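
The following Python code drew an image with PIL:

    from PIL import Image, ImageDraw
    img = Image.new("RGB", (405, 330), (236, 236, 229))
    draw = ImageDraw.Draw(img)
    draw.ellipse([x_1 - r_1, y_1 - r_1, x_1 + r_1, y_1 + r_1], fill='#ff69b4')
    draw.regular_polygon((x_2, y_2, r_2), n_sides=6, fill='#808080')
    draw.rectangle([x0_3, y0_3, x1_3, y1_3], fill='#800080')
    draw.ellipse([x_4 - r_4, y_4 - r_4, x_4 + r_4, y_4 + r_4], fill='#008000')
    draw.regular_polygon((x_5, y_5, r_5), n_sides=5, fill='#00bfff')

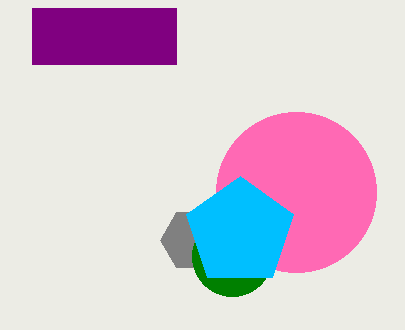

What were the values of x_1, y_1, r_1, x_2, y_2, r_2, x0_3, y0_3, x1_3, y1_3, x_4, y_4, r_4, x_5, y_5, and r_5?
x_1 = 296, y_1 = 192, r_1 = 80, x_2 = 192, y_2 = 240, r_2 = 32, x0_3 = 32, y0_3 = 8, x1_3 = 176, y1_3 = 64, x_4 = 232, y_4 = 256, r_4 = 40, x_5 = 240, y_5 = 232, r_5 = 56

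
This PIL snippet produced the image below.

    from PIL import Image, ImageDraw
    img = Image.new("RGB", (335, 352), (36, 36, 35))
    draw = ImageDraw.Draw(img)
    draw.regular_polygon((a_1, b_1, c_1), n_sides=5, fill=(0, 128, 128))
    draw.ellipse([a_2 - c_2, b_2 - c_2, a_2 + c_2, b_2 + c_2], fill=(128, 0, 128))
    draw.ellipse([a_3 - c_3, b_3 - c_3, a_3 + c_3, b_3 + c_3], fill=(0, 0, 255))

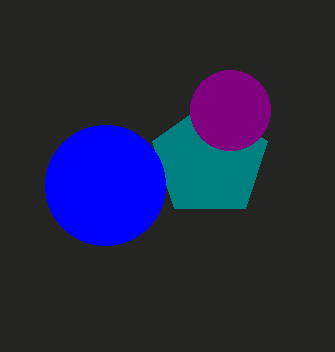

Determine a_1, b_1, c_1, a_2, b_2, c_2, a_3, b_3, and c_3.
a_1 = 210
b_1 = 160
c_1 = 60
a_2 = 230
b_2 = 110
c_2 = 40
a_3 = 105
b_3 = 185
c_3 = 60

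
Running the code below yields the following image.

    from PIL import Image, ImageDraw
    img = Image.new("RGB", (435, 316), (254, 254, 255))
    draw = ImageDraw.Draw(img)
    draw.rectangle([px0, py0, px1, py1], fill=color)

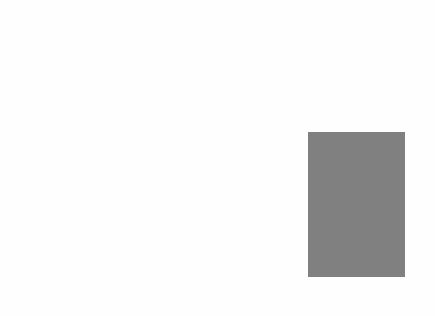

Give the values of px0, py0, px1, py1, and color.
px0 = 308, py0 = 132, px1 = 404, py1 = 276, color = 'gray'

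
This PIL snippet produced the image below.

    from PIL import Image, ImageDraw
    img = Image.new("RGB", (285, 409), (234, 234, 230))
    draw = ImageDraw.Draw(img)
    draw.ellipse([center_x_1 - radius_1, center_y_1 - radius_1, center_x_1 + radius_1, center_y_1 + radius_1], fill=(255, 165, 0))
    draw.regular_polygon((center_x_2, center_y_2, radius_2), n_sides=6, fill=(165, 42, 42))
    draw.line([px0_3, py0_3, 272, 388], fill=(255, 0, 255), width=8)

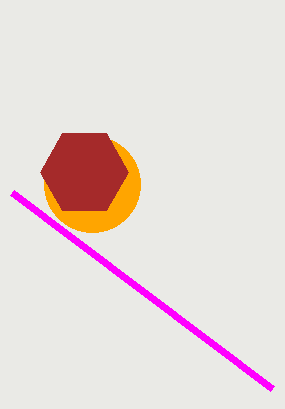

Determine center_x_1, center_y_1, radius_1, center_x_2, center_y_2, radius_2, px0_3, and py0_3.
center_x_1 = 92; center_y_1 = 184; radius_1 = 48; center_x_2 = 84; center_y_2 = 172; radius_2 = 44; px0_3 = 12; py0_3 = 192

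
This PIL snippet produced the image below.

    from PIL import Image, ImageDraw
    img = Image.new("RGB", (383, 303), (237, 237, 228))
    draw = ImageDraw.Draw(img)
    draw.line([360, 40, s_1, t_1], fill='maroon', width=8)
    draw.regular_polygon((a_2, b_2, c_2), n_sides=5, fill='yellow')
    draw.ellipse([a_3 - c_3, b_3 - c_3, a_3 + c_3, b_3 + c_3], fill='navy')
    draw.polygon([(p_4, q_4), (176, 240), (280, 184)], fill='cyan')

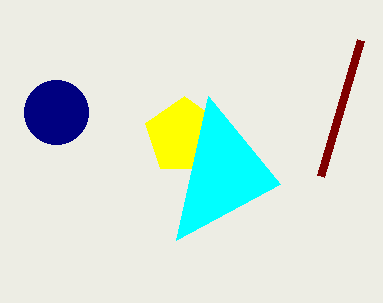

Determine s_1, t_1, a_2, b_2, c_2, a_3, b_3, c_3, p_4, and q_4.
s_1 = 320, t_1 = 176, a_2 = 184, b_2 = 136, c_2 = 40, a_3 = 56, b_3 = 112, c_3 = 32, p_4 = 208, q_4 = 96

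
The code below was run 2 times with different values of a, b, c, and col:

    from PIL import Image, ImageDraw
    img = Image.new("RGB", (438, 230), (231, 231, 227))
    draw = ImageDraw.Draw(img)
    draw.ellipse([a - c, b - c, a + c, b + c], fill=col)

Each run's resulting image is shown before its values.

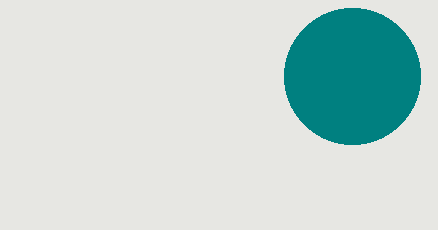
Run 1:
a = 352, b = 76, c = 68, col = 'teal'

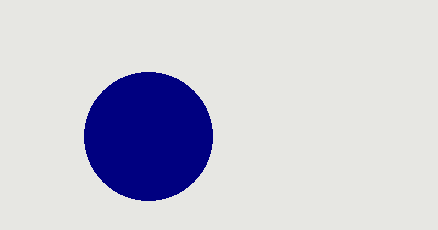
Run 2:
a = 148
b = 136
c = 64
col = 'navy'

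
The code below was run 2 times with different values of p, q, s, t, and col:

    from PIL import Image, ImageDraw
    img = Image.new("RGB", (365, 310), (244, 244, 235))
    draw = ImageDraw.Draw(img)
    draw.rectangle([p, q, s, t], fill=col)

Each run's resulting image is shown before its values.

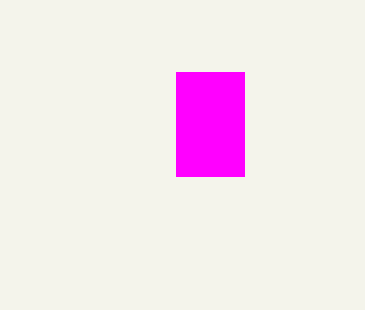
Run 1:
p = 176, q = 72, s = 244, t = 176, col = 'magenta'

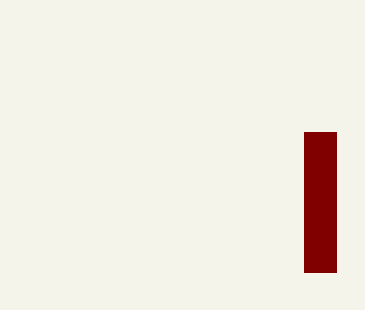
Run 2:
p = 304; q = 132; s = 336; t = 272; col = 'maroon'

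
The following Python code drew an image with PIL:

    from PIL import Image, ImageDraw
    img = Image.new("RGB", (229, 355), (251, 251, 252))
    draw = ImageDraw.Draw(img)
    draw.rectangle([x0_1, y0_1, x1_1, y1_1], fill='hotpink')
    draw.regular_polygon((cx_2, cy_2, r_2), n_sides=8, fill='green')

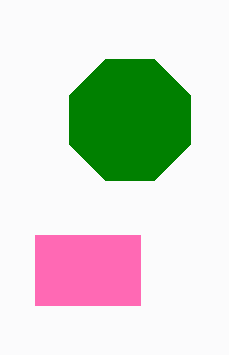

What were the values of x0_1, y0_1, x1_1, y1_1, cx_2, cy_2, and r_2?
x0_1 = 35, y0_1 = 235, x1_1 = 140, y1_1 = 305, cx_2 = 130, cy_2 = 120, r_2 = 65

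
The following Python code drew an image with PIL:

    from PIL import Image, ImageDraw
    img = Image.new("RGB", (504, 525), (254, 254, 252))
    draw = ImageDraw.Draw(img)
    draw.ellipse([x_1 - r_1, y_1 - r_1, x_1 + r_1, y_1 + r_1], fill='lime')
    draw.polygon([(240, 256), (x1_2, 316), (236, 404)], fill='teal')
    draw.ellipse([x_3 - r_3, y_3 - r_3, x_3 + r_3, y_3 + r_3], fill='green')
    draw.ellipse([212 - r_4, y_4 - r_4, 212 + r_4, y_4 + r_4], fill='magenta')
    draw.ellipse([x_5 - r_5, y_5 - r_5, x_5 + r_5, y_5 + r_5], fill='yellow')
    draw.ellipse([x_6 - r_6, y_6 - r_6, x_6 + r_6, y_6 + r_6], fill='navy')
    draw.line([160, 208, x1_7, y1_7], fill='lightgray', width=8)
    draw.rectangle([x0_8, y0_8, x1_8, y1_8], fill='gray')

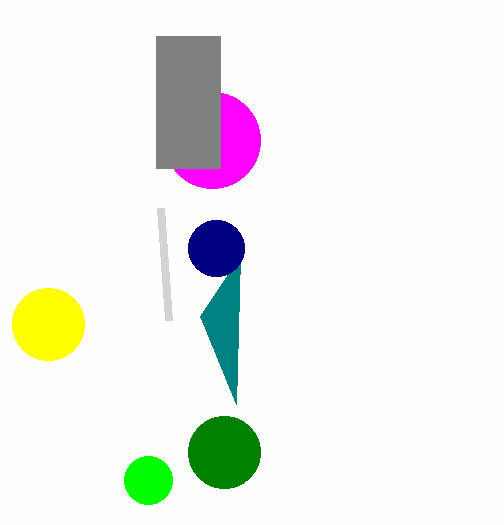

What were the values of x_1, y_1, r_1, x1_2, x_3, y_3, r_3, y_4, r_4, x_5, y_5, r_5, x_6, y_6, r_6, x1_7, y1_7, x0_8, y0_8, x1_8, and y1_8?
x_1 = 148; y_1 = 480; r_1 = 24; x1_2 = 200; x_3 = 224; y_3 = 452; r_3 = 36; y_4 = 140; r_4 = 48; x_5 = 48; y_5 = 324; r_5 = 36; x_6 = 216; y_6 = 248; r_6 = 28; x1_7 = 168; y1_7 = 320; x0_8 = 156; y0_8 = 36; x1_8 = 220; y1_8 = 168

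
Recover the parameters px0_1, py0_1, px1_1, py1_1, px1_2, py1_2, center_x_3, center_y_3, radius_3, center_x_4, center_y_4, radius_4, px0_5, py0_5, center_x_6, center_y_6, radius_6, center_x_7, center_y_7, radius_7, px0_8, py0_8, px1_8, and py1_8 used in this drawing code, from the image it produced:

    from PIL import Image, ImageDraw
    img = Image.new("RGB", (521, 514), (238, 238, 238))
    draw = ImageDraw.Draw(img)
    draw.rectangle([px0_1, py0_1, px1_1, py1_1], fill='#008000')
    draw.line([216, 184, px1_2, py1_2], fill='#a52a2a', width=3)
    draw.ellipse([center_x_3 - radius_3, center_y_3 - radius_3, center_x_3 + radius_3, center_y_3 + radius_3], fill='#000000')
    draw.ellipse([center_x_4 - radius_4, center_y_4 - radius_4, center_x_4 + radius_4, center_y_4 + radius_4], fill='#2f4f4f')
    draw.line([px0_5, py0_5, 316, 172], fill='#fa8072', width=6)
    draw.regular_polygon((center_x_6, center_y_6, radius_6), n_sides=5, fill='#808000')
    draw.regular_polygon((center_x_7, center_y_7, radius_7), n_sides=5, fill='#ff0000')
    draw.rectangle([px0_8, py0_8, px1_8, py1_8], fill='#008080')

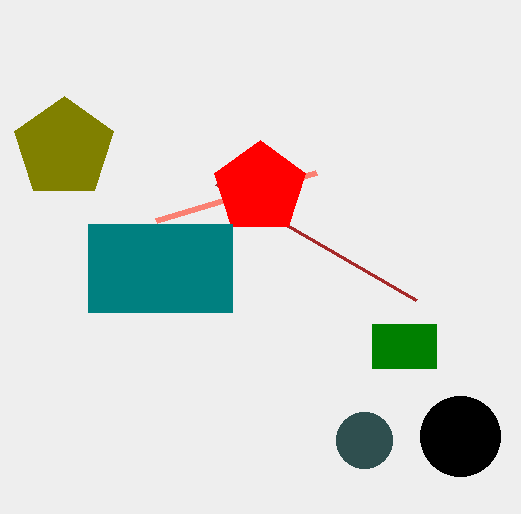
px0_1 = 372, py0_1 = 324, px1_1 = 436, py1_1 = 368, px1_2 = 416, py1_2 = 300, center_x_3 = 460, center_y_3 = 436, radius_3 = 40, center_x_4 = 364, center_y_4 = 440, radius_4 = 28, px0_5 = 156, py0_5 = 220, center_x_6 = 64, center_y_6 = 148, radius_6 = 52, center_x_7 = 260, center_y_7 = 188, radius_7 = 48, px0_8 = 88, py0_8 = 224, px1_8 = 232, py1_8 = 312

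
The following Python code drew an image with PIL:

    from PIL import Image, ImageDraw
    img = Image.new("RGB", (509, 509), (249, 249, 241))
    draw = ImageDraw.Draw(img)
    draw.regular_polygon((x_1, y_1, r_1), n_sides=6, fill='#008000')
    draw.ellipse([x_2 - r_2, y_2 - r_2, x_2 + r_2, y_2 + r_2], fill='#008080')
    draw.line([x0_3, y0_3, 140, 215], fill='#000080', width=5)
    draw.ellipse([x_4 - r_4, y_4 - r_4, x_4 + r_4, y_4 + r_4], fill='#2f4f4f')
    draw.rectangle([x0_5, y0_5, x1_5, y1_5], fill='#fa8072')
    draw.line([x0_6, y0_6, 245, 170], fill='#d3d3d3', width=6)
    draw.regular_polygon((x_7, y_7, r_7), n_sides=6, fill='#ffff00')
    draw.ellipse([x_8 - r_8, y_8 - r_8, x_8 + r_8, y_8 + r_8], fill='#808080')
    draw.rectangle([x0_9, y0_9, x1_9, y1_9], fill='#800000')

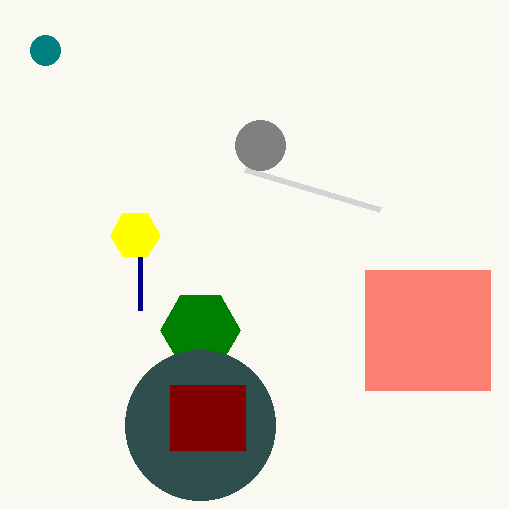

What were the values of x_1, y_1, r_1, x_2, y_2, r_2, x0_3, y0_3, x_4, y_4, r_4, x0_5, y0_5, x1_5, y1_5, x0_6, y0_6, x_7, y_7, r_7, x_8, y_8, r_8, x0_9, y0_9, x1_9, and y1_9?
x_1 = 200, y_1 = 330, r_1 = 40, x_2 = 45, y_2 = 50, r_2 = 15, x0_3 = 140, y0_3 = 310, x_4 = 200, y_4 = 425, r_4 = 75, x0_5 = 365, y0_5 = 270, x1_5 = 490, y1_5 = 390, x0_6 = 380, y0_6 = 210, x_7 = 135, y_7 = 235, r_7 = 25, x_8 = 260, y_8 = 145, r_8 = 25, x0_9 = 170, y0_9 = 385, x1_9 = 245, y1_9 = 450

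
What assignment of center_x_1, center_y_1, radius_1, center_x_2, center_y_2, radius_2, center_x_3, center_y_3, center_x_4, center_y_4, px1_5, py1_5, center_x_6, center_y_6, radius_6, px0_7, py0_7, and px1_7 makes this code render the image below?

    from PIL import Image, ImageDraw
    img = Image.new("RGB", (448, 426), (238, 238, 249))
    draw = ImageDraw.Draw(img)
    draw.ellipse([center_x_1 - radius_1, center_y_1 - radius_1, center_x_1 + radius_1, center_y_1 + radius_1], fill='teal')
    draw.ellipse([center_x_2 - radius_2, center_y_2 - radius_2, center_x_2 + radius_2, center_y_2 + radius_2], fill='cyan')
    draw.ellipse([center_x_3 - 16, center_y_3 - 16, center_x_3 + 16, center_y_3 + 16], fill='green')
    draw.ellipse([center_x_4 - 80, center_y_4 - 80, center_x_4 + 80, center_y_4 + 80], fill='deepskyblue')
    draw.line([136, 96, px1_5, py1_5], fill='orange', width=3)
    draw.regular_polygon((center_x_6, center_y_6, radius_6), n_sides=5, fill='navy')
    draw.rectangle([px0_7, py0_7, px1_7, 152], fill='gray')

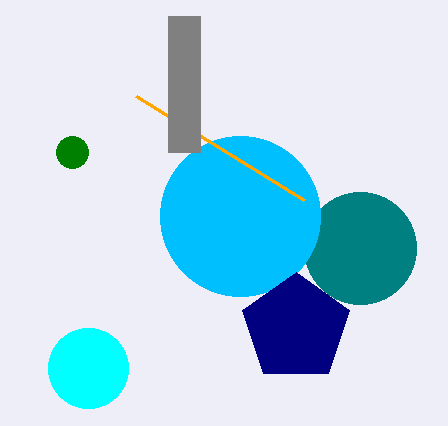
center_x_1 = 360; center_y_1 = 248; radius_1 = 56; center_x_2 = 88; center_y_2 = 368; radius_2 = 40; center_x_3 = 72; center_y_3 = 152; center_x_4 = 240; center_y_4 = 216; px1_5 = 304; py1_5 = 200; center_x_6 = 296; center_y_6 = 328; radius_6 = 56; px0_7 = 168; py0_7 = 16; px1_7 = 200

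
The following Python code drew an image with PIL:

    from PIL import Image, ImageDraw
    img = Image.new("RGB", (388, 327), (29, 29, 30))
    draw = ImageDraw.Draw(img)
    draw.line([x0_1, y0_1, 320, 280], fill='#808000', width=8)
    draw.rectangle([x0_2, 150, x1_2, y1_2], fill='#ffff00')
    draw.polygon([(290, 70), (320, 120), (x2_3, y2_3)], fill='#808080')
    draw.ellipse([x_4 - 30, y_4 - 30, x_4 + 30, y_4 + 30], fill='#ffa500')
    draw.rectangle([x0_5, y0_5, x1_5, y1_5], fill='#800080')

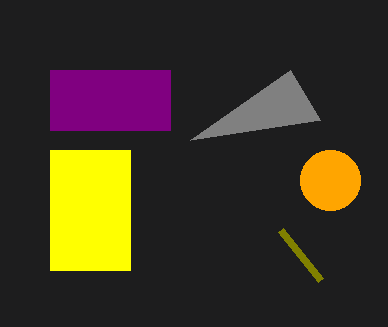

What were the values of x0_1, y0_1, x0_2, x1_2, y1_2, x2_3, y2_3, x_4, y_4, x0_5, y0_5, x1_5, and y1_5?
x0_1 = 280, y0_1 = 230, x0_2 = 50, x1_2 = 130, y1_2 = 270, x2_3 = 190, y2_3 = 140, x_4 = 330, y_4 = 180, x0_5 = 50, y0_5 = 70, x1_5 = 170, y1_5 = 130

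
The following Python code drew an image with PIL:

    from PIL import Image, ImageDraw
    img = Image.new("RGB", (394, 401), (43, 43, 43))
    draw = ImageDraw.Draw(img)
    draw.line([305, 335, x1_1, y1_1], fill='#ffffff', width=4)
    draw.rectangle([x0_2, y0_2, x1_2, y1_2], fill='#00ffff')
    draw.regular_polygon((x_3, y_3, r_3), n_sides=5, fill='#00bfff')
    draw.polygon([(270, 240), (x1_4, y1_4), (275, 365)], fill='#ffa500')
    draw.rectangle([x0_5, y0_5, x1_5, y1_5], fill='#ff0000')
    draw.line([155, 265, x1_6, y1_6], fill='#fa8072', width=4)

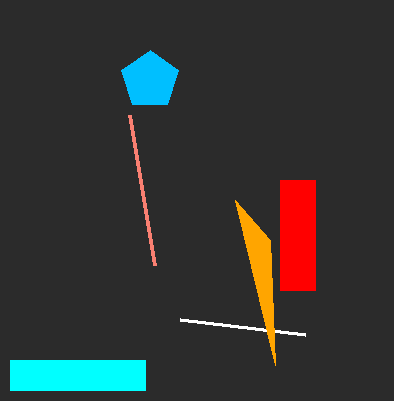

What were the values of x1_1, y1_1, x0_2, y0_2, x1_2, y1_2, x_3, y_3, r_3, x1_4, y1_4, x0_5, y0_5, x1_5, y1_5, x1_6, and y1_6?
x1_1 = 180
y1_1 = 320
x0_2 = 10
y0_2 = 360
x1_2 = 145
y1_2 = 390
x_3 = 150
y_3 = 80
r_3 = 30
x1_4 = 235
y1_4 = 200
x0_5 = 280
y0_5 = 180
x1_5 = 315
y1_5 = 290
x1_6 = 130
y1_6 = 115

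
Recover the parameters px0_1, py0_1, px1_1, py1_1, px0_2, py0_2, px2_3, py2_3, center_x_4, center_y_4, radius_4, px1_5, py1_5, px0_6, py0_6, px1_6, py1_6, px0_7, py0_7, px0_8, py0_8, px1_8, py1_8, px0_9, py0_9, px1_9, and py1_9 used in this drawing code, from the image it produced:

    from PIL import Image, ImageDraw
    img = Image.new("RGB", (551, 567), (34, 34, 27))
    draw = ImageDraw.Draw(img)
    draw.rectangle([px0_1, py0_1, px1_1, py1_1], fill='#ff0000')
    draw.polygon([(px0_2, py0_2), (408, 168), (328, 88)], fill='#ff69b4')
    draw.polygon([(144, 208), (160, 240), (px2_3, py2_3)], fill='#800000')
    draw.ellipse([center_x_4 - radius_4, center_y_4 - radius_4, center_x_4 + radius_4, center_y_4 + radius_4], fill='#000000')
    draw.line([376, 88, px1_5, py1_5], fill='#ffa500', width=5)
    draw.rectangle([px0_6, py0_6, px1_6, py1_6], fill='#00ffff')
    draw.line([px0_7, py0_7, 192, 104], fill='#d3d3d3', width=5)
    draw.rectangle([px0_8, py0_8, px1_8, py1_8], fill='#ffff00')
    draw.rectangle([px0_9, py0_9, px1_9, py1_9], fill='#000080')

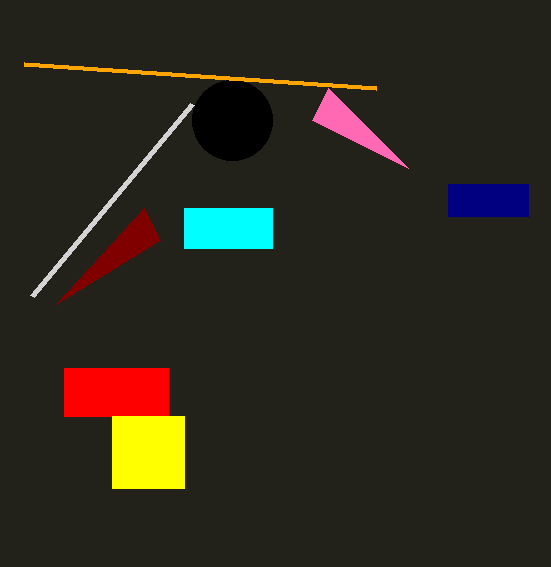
px0_1 = 64
py0_1 = 368
px1_1 = 168
py1_1 = 416
px0_2 = 312
py0_2 = 120
px2_3 = 56
py2_3 = 304
center_x_4 = 232
center_y_4 = 120
radius_4 = 40
px1_5 = 24
py1_5 = 64
px0_6 = 184
py0_6 = 208
px1_6 = 272
py1_6 = 248
px0_7 = 32
py0_7 = 296
px0_8 = 112
py0_8 = 416
px1_8 = 184
py1_8 = 488
px0_9 = 448
py0_9 = 184
px1_9 = 528
py1_9 = 216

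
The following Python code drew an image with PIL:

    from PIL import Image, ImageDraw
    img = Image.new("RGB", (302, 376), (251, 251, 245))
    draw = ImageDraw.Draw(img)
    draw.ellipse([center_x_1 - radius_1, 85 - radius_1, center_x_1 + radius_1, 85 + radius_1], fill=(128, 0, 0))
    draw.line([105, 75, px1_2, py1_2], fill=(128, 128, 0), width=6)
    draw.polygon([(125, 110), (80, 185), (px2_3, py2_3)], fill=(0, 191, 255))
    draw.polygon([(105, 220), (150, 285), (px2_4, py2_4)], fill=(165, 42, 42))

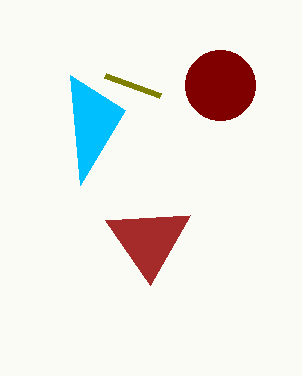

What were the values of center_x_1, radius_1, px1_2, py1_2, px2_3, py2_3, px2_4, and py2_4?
center_x_1 = 220; radius_1 = 35; px1_2 = 160; py1_2 = 95; px2_3 = 70; py2_3 = 75; px2_4 = 190; py2_4 = 215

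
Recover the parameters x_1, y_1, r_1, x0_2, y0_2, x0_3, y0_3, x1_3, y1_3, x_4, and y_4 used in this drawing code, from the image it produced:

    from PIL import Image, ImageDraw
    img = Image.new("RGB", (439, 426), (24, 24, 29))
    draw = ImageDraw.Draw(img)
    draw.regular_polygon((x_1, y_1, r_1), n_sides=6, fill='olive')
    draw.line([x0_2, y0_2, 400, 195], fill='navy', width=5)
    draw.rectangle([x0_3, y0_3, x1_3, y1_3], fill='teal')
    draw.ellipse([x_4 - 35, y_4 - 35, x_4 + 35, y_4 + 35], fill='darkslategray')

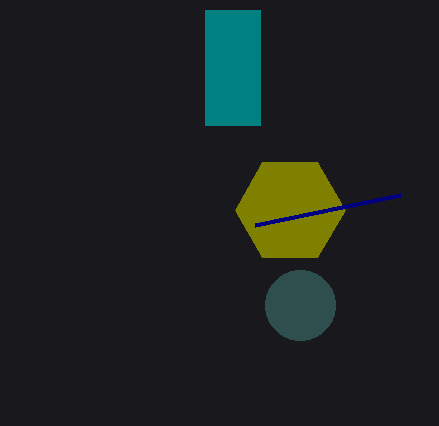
x_1 = 290, y_1 = 210, r_1 = 55, x0_2 = 255, y0_2 = 225, x0_3 = 205, y0_3 = 10, x1_3 = 260, y1_3 = 125, x_4 = 300, y_4 = 305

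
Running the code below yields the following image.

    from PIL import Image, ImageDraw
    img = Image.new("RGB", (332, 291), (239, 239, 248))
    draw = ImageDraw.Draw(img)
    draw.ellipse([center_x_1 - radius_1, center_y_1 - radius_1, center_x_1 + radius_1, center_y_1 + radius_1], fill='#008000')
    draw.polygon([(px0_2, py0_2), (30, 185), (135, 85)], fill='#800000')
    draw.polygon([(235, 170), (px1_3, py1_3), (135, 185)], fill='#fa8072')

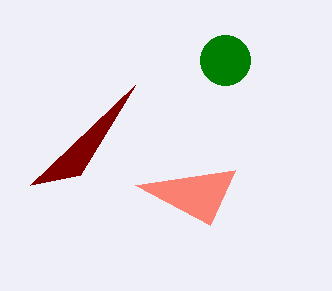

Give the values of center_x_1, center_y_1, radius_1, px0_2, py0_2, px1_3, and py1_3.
center_x_1 = 225
center_y_1 = 60
radius_1 = 25
px0_2 = 80
py0_2 = 175
px1_3 = 210
py1_3 = 225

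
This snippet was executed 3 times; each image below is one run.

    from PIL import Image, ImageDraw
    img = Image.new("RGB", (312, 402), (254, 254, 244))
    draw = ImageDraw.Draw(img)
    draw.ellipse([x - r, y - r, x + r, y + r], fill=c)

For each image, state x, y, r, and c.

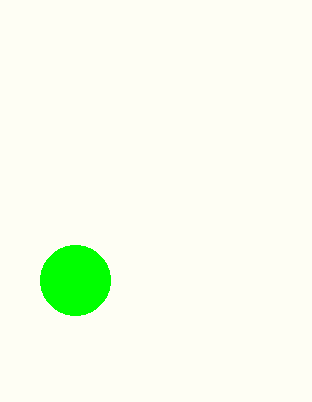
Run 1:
x = 75
y = 280
r = 35
c = 'lime'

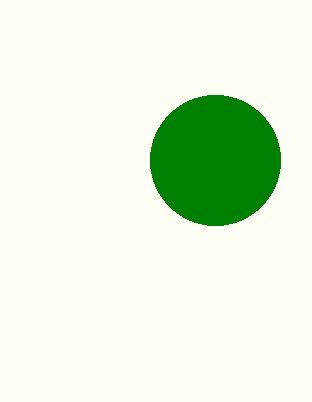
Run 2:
x = 215; y = 160; r = 65; c = 'green'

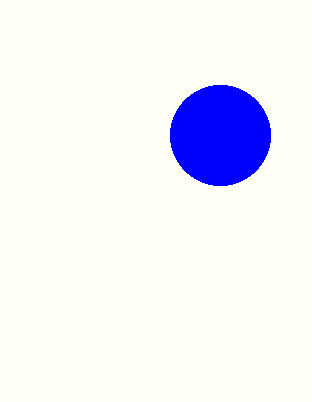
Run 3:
x = 220
y = 135
r = 50
c = 'blue'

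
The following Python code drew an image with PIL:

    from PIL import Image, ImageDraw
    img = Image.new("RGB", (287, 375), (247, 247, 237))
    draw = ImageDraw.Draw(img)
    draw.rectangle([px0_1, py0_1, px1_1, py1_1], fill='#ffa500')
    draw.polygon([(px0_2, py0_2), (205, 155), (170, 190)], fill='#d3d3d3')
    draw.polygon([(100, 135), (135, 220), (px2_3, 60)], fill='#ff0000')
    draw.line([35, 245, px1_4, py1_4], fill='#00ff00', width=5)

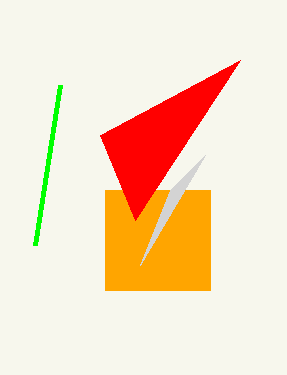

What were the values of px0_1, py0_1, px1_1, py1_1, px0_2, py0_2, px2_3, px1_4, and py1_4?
px0_1 = 105, py0_1 = 190, px1_1 = 210, py1_1 = 290, px0_2 = 140, py0_2 = 265, px2_3 = 240, px1_4 = 60, py1_4 = 85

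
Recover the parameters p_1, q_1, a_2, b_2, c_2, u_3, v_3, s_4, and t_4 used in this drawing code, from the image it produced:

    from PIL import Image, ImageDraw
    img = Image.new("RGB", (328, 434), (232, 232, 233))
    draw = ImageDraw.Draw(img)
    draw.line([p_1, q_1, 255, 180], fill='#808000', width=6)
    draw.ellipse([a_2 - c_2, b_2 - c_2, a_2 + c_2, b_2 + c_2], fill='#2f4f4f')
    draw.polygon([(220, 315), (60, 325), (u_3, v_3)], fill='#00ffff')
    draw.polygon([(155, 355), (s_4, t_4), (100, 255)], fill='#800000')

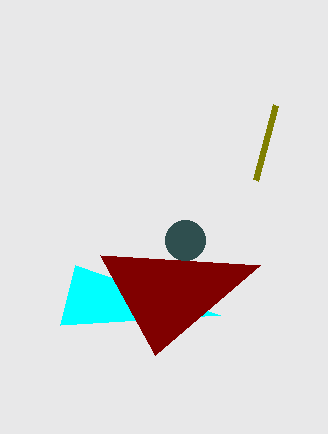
p_1 = 275
q_1 = 105
a_2 = 185
b_2 = 240
c_2 = 20
u_3 = 75
v_3 = 265
s_4 = 260
t_4 = 265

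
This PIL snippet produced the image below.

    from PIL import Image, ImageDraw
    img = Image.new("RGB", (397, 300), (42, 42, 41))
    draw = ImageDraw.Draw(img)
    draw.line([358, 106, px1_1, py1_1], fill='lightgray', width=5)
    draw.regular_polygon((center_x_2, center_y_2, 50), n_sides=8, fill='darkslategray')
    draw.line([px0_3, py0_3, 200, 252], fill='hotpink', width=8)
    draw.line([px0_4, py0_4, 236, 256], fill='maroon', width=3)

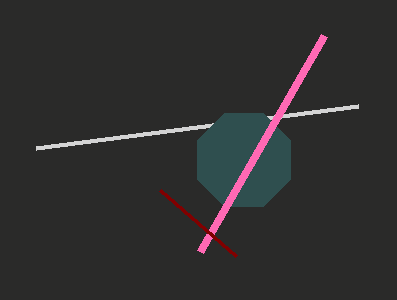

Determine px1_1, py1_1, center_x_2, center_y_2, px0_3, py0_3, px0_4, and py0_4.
px1_1 = 36; py1_1 = 148; center_x_2 = 244; center_y_2 = 160; px0_3 = 324; py0_3 = 36; px0_4 = 160; py0_4 = 190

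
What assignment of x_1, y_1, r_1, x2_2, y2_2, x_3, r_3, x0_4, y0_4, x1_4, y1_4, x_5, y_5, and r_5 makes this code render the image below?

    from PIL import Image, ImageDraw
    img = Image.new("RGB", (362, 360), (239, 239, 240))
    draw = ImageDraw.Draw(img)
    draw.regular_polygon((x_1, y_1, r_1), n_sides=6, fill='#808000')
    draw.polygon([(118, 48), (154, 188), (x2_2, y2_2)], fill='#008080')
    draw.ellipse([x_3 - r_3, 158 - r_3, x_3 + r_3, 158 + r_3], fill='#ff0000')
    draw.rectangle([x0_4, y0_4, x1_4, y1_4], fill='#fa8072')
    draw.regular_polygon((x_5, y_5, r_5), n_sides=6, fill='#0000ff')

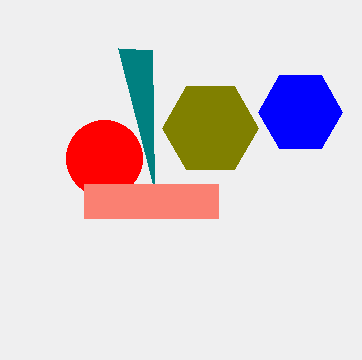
x_1 = 210
y_1 = 128
r_1 = 48
x2_2 = 152
y2_2 = 50
x_3 = 104
r_3 = 38
x0_4 = 84
y0_4 = 184
x1_4 = 218
y1_4 = 218
x_5 = 300
y_5 = 112
r_5 = 42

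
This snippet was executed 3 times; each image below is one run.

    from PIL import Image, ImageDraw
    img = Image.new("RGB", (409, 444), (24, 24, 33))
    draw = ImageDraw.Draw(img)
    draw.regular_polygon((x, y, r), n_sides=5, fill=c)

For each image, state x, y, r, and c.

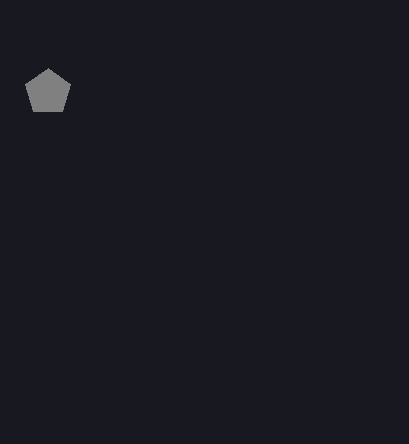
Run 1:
x = 48, y = 92, r = 24, c = 'gray'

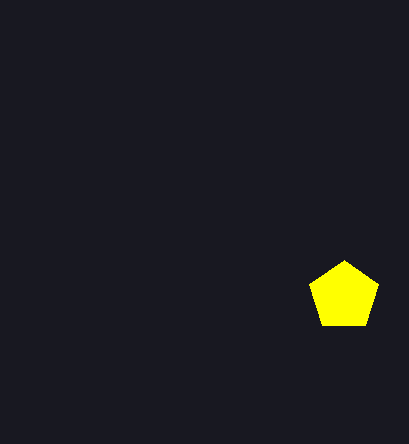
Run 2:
x = 344
y = 296
r = 36
c = 'yellow'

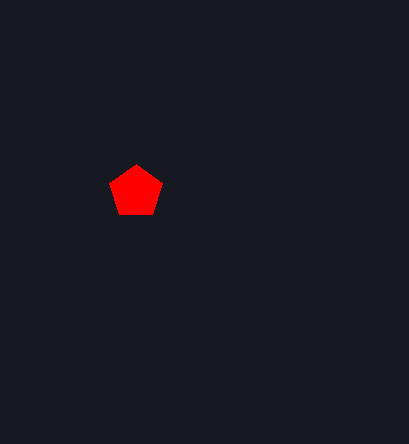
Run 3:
x = 136, y = 192, r = 28, c = 'red'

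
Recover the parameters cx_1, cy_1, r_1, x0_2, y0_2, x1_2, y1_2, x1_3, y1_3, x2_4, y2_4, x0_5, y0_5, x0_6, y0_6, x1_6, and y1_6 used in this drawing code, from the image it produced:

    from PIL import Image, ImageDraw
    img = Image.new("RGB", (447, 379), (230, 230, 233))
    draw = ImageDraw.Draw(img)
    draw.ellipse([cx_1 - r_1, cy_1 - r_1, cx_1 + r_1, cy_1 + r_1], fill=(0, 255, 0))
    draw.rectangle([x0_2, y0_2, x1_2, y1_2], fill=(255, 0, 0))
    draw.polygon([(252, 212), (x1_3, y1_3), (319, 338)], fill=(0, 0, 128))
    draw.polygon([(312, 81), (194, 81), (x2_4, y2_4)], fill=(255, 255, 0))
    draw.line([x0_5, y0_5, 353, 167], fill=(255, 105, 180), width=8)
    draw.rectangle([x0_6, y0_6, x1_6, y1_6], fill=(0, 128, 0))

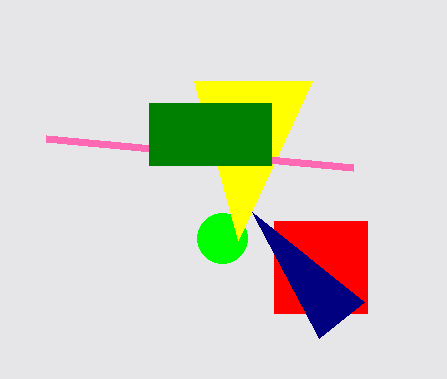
cx_1 = 222
cy_1 = 238
r_1 = 25
x0_2 = 274
y0_2 = 221
x1_2 = 367
y1_2 = 313
x1_3 = 364
y1_3 = 302
x2_4 = 238
y2_4 = 240
x0_5 = 46
y0_5 = 138
x0_6 = 149
y0_6 = 103
x1_6 = 271
y1_6 = 165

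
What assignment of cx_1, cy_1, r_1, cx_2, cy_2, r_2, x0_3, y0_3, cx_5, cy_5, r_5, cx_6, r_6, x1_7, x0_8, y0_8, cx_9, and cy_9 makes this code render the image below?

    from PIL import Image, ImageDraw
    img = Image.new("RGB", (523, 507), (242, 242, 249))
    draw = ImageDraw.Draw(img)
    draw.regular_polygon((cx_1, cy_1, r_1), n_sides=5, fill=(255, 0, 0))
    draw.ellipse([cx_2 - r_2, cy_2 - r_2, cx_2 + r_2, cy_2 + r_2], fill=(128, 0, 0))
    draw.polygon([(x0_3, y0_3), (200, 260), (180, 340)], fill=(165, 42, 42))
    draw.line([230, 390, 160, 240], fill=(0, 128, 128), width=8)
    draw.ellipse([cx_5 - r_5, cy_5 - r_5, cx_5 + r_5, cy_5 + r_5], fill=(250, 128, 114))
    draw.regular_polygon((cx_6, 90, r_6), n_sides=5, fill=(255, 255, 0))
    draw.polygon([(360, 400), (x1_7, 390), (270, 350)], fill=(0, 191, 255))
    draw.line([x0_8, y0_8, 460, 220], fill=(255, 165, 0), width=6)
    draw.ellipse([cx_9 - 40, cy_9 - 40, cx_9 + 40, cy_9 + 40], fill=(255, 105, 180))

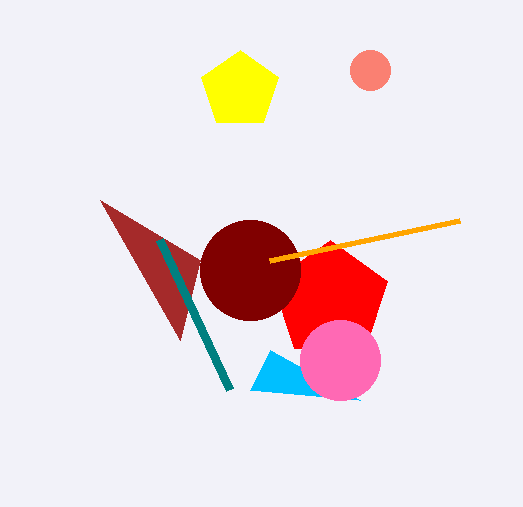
cx_1 = 330
cy_1 = 300
r_1 = 60
cx_2 = 250
cy_2 = 270
r_2 = 50
x0_3 = 100
y0_3 = 200
cx_5 = 370
cy_5 = 70
r_5 = 20
cx_6 = 240
r_6 = 40
x1_7 = 250
x0_8 = 270
y0_8 = 260
cx_9 = 340
cy_9 = 360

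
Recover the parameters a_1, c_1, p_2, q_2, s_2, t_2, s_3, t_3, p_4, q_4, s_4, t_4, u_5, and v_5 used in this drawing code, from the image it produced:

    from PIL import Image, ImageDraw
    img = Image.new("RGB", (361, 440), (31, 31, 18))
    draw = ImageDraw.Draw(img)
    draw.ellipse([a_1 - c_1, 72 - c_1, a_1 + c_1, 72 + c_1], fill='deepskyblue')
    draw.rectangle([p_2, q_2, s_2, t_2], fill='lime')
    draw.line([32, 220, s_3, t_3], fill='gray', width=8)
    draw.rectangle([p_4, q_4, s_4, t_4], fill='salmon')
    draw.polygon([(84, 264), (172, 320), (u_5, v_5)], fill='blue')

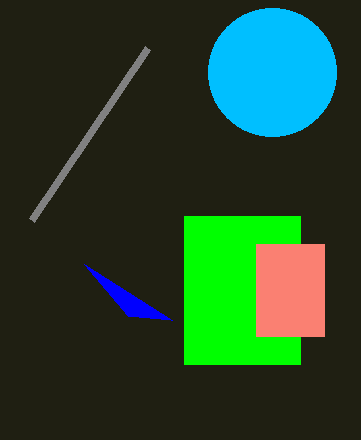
a_1 = 272
c_1 = 64
p_2 = 184
q_2 = 216
s_2 = 300
t_2 = 364
s_3 = 148
t_3 = 48
p_4 = 256
q_4 = 244
s_4 = 324
t_4 = 336
u_5 = 128
v_5 = 316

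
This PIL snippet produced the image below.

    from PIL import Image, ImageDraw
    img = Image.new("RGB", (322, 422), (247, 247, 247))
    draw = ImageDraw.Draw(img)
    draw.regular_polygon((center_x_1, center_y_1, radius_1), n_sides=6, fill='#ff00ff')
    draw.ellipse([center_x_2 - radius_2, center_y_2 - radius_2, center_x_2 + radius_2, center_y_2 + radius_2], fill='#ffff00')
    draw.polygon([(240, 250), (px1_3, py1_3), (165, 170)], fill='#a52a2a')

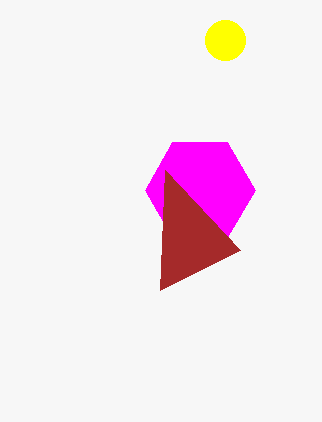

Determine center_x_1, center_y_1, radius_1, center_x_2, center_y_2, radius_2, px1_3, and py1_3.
center_x_1 = 200
center_y_1 = 190
radius_1 = 55
center_x_2 = 225
center_y_2 = 40
radius_2 = 20
px1_3 = 160
py1_3 = 290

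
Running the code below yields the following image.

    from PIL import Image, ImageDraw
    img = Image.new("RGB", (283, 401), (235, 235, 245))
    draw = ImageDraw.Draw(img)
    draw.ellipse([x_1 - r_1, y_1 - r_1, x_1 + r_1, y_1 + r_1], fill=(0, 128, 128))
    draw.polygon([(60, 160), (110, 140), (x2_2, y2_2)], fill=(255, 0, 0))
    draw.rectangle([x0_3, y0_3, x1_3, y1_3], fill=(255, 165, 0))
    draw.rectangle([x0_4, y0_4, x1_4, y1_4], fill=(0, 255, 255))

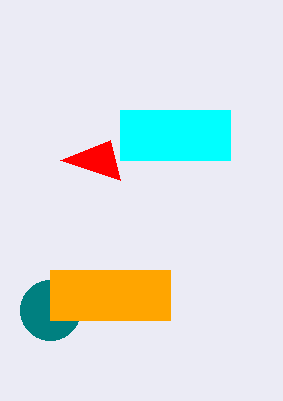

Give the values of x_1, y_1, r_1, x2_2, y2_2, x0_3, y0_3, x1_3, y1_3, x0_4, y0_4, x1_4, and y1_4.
x_1 = 50
y_1 = 310
r_1 = 30
x2_2 = 120
y2_2 = 180
x0_3 = 50
y0_3 = 270
x1_3 = 170
y1_3 = 320
x0_4 = 120
y0_4 = 110
x1_4 = 230
y1_4 = 160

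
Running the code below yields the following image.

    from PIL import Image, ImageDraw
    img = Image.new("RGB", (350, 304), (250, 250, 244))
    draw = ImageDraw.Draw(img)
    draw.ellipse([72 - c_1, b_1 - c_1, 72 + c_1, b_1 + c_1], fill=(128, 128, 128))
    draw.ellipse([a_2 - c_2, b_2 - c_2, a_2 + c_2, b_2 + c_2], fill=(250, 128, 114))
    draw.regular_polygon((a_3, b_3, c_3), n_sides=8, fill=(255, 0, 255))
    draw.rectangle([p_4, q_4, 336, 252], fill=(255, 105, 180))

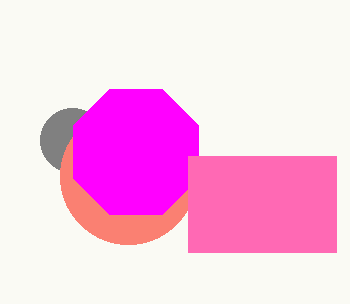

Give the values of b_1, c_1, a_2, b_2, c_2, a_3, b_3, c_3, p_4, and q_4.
b_1 = 140, c_1 = 32, a_2 = 128, b_2 = 176, c_2 = 68, a_3 = 136, b_3 = 152, c_3 = 68, p_4 = 188, q_4 = 156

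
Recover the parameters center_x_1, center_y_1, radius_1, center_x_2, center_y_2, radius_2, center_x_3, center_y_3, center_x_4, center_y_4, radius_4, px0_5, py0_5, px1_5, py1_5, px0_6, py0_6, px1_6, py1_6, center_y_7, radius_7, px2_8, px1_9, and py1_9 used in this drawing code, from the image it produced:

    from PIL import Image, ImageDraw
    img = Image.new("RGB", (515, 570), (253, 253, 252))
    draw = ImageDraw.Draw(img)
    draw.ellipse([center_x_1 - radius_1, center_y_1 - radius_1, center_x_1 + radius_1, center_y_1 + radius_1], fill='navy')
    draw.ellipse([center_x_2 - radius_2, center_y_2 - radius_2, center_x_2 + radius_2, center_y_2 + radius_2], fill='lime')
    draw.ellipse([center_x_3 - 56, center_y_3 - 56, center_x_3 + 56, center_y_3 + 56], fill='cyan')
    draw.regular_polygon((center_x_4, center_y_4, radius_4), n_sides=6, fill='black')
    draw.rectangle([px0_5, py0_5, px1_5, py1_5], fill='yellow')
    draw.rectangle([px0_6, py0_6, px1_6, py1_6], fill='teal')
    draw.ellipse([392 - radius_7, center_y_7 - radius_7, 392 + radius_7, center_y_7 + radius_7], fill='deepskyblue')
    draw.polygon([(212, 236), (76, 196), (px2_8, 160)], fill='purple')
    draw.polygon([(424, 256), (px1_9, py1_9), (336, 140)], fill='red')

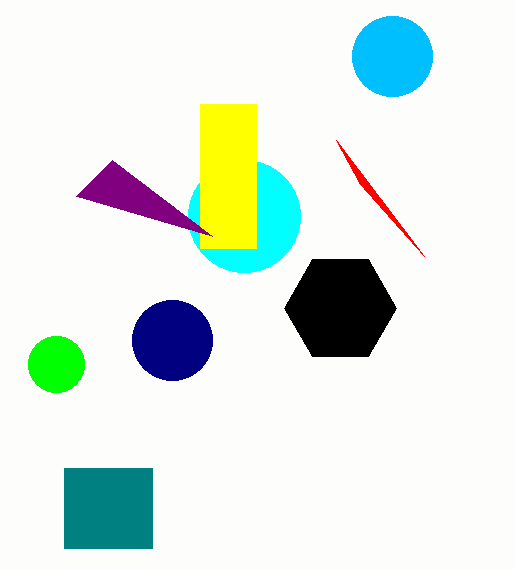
center_x_1 = 172
center_y_1 = 340
radius_1 = 40
center_x_2 = 56
center_y_2 = 364
radius_2 = 28
center_x_3 = 244
center_y_3 = 216
center_x_4 = 340
center_y_4 = 308
radius_4 = 56
px0_5 = 200
py0_5 = 104
px1_5 = 256
py1_5 = 248
px0_6 = 64
py0_6 = 468
px1_6 = 152
py1_6 = 548
center_y_7 = 56
radius_7 = 40
px2_8 = 112
px1_9 = 360
py1_9 = 184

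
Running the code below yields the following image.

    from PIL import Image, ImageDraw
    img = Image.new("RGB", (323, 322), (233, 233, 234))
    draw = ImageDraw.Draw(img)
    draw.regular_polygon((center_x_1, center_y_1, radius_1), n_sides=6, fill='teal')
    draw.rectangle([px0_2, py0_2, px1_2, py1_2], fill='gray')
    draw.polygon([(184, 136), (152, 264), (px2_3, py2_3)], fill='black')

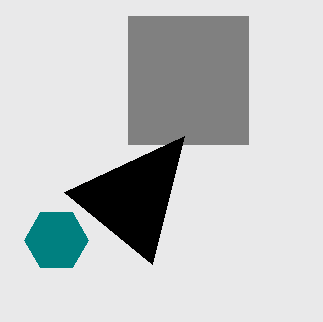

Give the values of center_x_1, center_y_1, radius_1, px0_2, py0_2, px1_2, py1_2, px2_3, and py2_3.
center_x_1 = 56; center_y_1 = 240; radius_1 = 32; px0_2 = 128; py0_2 = 16; px1_2 = 248; py1_2 = 144; px2_3 = 64; py2_3 = 192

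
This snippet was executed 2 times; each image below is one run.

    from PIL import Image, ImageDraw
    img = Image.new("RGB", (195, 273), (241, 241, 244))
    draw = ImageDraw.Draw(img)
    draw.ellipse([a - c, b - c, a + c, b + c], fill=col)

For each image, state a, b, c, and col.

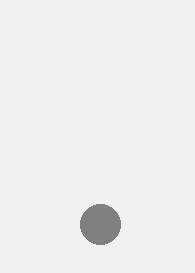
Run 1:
a = 100
b = 224
c = 20
col = 'gray'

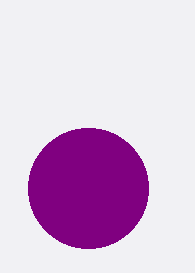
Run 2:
a = 88, b = 188, c = 60, col = 'purple'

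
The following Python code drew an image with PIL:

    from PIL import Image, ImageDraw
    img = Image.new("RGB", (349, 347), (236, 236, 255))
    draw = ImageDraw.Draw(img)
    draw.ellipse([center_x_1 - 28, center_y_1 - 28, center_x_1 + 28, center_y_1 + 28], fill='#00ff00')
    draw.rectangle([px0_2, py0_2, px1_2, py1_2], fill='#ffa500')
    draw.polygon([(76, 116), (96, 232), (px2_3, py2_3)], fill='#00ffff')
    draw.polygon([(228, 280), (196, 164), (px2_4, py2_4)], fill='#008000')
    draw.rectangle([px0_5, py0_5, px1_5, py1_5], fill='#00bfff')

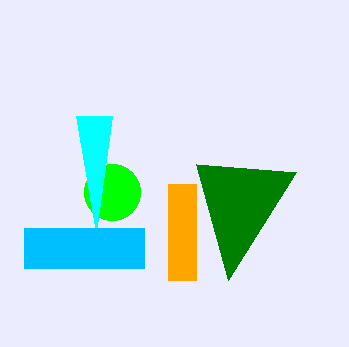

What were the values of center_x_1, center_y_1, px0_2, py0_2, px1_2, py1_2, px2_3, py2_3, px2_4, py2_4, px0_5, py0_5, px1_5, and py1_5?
center_x_1 = 112; center_y_1 = 192; px0_2 = 168; py0_2 = 184; px1_2 = 196; py1_2 = 280; px2_3 = 112; py2_3 = 116; px2_4 = 296; py2_4 = 172; px0_5 = 24; py0_5 = 228; px1_5 = 144; py1_5 = 268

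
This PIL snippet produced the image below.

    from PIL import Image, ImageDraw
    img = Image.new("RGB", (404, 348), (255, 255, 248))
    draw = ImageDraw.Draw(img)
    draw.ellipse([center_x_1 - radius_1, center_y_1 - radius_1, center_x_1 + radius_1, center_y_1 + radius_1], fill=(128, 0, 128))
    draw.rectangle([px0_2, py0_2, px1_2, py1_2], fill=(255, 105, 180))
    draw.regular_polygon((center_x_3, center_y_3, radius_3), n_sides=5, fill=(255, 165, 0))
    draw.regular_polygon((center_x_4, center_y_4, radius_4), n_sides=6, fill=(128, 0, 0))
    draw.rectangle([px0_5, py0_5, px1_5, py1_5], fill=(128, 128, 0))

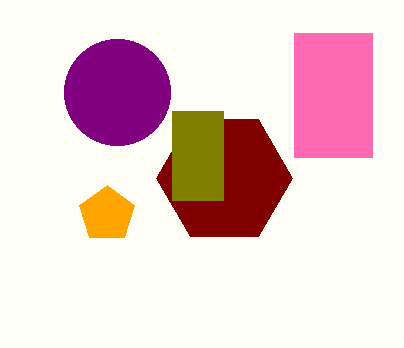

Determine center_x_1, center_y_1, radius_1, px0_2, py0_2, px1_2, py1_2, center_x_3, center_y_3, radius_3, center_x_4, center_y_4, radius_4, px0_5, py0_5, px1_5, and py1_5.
center_x_1 = 117, center_y_1 = 92, radius_1 = 53, px0_2 = 294, py0_2 = 33, px1_2 = 372, py1_2 = 157, center_x_3 = 107, center_y_3 = 214, radius_3 = 29, center_x_4 = 224, center_y_4 = 178, radius_4 = 68, px0_5 = 172, py0_5 = 111, px1_5 = 223, py1_5 = 200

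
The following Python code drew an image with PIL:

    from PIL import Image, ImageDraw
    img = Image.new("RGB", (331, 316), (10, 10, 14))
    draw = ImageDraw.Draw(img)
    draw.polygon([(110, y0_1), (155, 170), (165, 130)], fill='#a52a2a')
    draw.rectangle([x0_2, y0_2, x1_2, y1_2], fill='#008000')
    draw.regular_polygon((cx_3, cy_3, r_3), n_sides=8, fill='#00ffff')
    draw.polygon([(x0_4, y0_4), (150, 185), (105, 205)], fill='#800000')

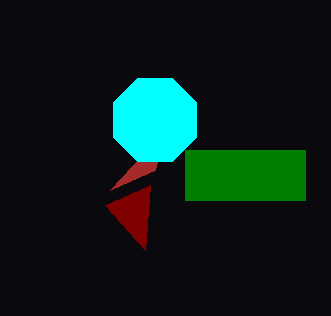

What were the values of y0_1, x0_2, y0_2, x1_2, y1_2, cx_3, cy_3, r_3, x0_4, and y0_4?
y0_1 = 190; x0_2 = 185; y0_2 = 150; x1_2 = 305; y1_2 = 200; cx_3 = 155; cy_3 = 120; r_3 = 45; x0_4 = 145; y0_4 = 250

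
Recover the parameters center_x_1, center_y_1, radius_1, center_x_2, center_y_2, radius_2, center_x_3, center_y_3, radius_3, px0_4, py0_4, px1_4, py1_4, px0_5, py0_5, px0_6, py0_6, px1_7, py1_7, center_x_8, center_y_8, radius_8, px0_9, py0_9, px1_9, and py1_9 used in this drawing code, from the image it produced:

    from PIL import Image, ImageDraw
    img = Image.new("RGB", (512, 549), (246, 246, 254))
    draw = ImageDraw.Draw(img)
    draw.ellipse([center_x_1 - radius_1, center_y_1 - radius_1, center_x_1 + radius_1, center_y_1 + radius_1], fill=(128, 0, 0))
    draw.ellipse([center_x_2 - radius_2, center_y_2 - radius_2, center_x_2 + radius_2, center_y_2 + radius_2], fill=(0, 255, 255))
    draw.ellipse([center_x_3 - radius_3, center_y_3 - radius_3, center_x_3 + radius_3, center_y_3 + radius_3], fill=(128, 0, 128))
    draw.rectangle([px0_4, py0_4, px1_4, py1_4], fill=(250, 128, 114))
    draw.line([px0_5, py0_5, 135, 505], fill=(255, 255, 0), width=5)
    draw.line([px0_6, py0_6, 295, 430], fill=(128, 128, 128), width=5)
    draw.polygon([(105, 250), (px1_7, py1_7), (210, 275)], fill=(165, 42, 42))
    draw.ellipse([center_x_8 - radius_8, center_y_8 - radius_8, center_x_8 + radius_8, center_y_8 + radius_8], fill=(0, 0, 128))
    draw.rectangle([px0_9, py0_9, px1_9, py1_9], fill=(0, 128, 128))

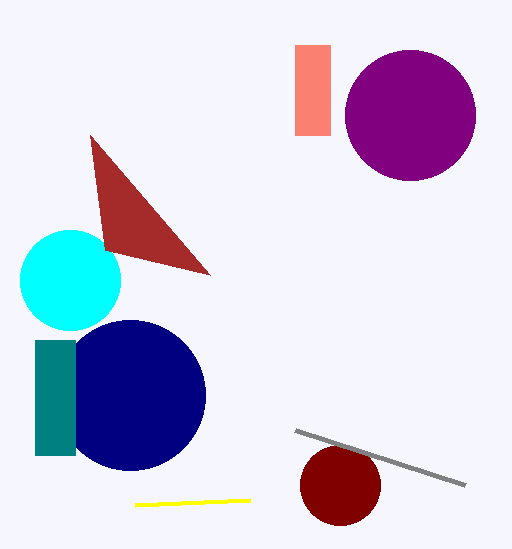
center_x_1 = 340
center_y_1 = 485
radius_1 = 40
center_x_2 = 70
center_y_2 = 280
radius_2 = 50
center_x_3 = 410
center_y_3 = 115
radius_3 = 65
px0_4 = 295
py0_4 = 45
px1_4 = 330
py1_4 = 135
px0_5 = 250
py0_5 = 500
px0_6 = 465
py0_6 = 485
px1_7 = 90
py1_7 = 135
center_x_8 = 130
center_y_8 = 395
radius_8 = 75
px0_9 = 35
py0_9 = 340
px1_9 = 75
py1_9 = 455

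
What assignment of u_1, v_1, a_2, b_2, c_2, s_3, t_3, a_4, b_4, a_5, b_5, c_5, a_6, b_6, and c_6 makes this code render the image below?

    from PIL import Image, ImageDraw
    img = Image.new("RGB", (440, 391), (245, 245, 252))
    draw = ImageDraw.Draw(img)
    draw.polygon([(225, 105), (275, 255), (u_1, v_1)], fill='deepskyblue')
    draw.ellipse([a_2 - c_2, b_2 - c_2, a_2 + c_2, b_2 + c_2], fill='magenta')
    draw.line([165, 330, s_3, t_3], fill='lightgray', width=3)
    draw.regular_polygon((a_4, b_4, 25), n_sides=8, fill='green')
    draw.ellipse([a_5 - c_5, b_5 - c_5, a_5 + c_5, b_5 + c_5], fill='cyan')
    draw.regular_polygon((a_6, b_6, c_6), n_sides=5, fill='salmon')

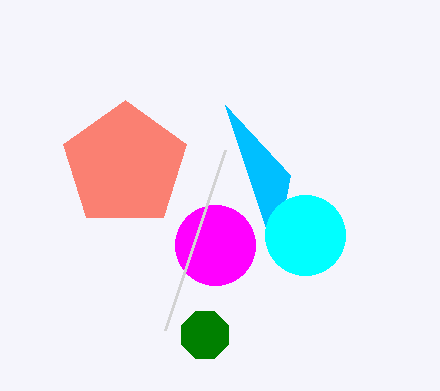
u_1 = 290
v_1 = 175
a_2 = 215
b_2 = 245
c_2 = 40
s_3 = 225
t_3 = 150
a_4 = 205
b_4 = 335
a_5 = 305
b_5 = 235
c_5 = 40
a_6 = 125
b_6 = 165
c_6 = 65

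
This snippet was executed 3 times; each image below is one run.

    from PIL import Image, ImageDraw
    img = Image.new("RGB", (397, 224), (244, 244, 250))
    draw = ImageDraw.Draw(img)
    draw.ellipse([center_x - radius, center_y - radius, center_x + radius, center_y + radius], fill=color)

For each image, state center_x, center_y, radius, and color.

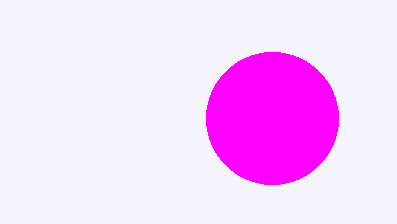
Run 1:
center_x = 272; center_y = 118; radius = 66; color = 'magenta'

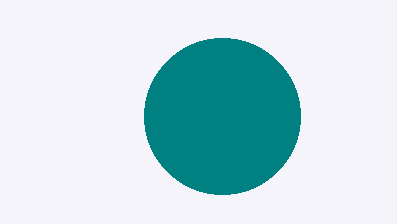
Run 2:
center_x = 222
center_y = 116
radius = 78
color = 'teal'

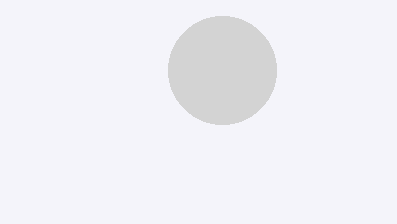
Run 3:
center_x = 222; center_y = 70; radius = 54; color = 'lightgray'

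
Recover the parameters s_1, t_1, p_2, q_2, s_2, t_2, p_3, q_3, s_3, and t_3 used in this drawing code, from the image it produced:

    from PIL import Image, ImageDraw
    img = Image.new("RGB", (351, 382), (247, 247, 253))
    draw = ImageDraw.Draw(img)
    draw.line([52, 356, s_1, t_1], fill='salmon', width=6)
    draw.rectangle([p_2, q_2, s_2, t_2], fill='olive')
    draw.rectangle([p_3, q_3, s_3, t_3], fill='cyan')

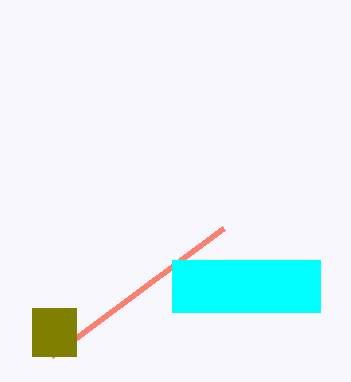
s_1 = 224
t_1 = 228
p_2 = 32
q_2 = 308
s_2 = 76
t_2 = 356
p_3 = 172
q_3 = 260
s_3 = 320
t_3 = 312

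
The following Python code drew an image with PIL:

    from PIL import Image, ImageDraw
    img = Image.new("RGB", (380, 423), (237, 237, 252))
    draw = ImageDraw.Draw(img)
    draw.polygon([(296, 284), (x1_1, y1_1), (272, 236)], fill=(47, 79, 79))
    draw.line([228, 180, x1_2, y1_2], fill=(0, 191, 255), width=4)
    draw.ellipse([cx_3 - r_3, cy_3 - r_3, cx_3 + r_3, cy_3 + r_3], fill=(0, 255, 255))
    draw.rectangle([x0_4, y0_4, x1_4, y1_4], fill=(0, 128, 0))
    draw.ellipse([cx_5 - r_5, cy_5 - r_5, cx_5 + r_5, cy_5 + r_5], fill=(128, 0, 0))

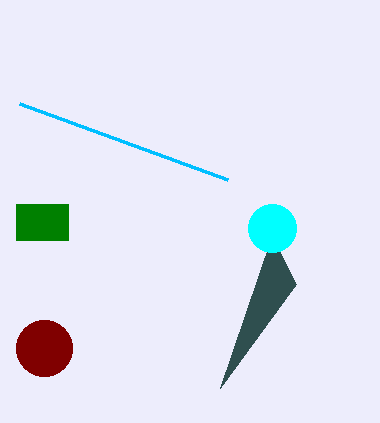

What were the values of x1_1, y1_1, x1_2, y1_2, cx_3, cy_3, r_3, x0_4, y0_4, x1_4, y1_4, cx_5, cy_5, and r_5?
x1_1 = 220; y1_1 = 388; x1_2 = 20; y1_2 = 104; cx_3 = 272; cy_3 = 228; r_3 = 24; x0_4 = 16; y0_4 = 204; x1_4 = 68; y1_4 = 240; cx_5 = 44; cy_5 = 348; r_5 = 28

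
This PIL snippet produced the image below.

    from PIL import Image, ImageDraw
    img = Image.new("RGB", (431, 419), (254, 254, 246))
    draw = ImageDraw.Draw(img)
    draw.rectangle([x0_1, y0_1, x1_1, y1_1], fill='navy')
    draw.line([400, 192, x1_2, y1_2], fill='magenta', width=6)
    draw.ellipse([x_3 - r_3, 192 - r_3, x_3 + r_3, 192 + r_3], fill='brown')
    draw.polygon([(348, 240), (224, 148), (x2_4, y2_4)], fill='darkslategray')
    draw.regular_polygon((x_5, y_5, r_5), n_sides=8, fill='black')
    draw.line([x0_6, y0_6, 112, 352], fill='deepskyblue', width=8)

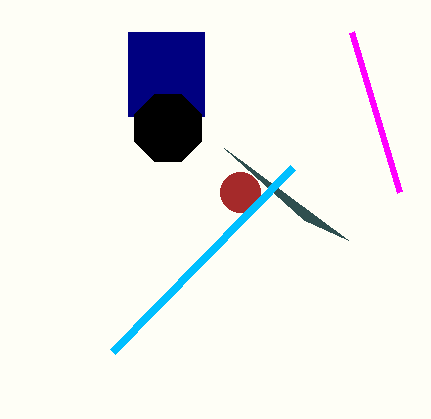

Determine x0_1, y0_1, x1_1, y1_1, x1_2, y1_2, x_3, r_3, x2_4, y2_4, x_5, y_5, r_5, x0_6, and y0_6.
x0_1 = 128; y0_1 = 32; x1_1 = 204; y1_1 = 116; x1_2 = 352; y1_2 = 32; x_3 = 240; r_3 = 20; x2_4 = 304; y2_4 = 220; x_5 = 168; y_5 = 128; r_5 = 36; x0_6 = 292; y0_6 = 168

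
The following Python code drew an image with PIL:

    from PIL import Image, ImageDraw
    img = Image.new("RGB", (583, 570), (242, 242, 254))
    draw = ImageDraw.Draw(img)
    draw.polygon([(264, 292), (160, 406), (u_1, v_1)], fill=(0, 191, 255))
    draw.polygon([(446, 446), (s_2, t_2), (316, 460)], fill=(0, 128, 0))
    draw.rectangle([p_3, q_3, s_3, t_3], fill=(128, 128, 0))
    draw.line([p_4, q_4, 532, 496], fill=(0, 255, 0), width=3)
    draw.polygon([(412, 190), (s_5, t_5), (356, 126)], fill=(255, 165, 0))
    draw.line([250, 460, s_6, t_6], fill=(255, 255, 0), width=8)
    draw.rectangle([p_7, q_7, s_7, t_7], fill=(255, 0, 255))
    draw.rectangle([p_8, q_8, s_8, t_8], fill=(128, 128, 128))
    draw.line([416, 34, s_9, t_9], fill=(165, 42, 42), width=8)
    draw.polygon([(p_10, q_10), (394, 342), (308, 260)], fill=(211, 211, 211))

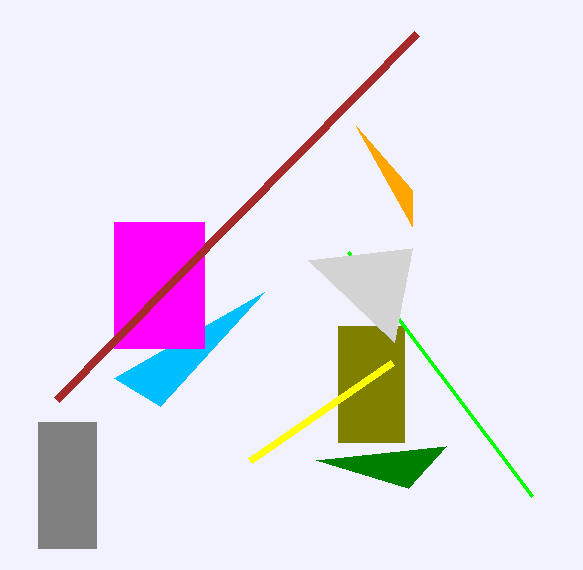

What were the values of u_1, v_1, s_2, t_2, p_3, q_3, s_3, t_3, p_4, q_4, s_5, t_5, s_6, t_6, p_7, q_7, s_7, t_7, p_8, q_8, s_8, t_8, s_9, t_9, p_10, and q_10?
u_1 = 114
v_1 = 378
s_2 = 408
t_2 = 488
p_3 = 338
q_3 = 326
s_3 = 404
t_3 = 442
p_4 = 348
q_4 = 252
s_5 = 412
t_5 = 226
s_6 = 392
t_6 = 362
p_7 = 114
q_7 = 222
s_7 = 204
t_7 = 348
p_8 = 38
q_8 = 422
s_8 = 96
t_8 = 548
s_9 = 56
t_9 = 400
p_10 = 412
q_10 = 248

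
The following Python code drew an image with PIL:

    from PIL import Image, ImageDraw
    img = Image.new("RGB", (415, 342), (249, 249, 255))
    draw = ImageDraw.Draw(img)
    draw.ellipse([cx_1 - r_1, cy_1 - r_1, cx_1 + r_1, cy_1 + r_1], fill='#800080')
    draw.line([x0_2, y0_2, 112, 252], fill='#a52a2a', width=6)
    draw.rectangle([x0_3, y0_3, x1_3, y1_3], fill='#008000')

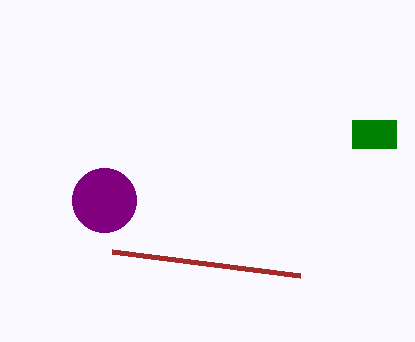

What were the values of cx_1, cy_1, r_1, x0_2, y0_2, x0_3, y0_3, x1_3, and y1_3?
cx_1 = 104; cy_1 = 200; r_1 = 32; x0_2 = 300; y0_2 = 276; x0_3 = 352; y0_3 = 120; x1_3 = 396; y1_3 = 148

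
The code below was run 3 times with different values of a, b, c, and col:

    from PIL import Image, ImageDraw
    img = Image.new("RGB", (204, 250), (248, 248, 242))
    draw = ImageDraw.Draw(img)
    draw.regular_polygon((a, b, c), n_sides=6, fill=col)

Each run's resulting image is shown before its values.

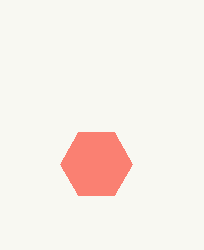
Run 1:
a = 96; b = 164; c = 36; col = 'salmon'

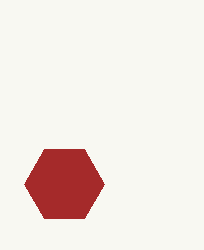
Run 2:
a = 64
b = 184
c = 40
col = 'brown'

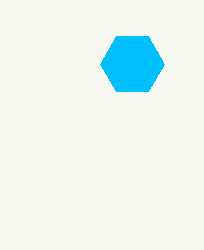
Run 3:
a = 132; b = 64; c = 32; col = 'deepskyblue'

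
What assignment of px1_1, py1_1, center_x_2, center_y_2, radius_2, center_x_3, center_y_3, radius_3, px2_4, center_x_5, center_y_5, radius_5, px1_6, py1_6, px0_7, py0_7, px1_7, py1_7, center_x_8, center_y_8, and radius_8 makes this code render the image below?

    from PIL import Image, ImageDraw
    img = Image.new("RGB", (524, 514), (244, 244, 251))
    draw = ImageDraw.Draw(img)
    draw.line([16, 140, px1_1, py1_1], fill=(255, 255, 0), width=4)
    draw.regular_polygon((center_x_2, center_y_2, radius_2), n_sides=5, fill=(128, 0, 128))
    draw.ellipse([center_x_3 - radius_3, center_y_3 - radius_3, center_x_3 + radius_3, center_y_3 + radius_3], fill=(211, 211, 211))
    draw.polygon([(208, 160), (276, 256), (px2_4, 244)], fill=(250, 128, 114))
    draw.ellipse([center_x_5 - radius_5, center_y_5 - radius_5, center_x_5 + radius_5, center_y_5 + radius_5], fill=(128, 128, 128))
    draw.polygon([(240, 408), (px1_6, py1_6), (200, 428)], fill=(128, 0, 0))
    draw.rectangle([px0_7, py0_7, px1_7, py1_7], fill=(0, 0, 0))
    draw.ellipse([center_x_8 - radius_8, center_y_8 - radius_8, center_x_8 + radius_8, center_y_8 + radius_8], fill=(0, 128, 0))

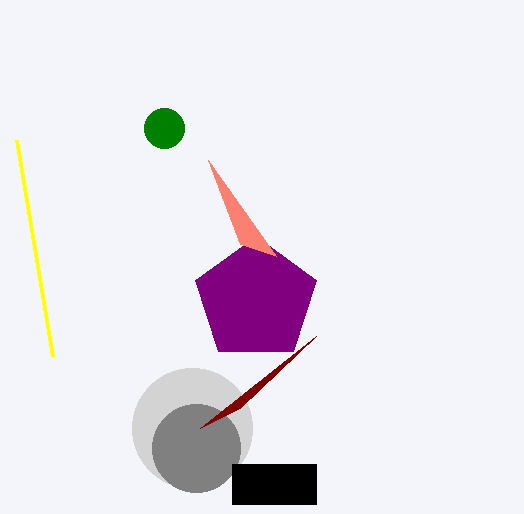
px1_1 = 52, py1_1 = 356, center_x_2 = 256, center_y_2 = 300, radius_2 = 64, center_x_3 = 192, center_y_3 = 428, radius_3 = 60, px2_4 = 240, center_x_5 = 196, center_y_5 = 448, radius_5 = 44, px1_6 = 316, py1_6 = 336, px0_7 = 232, py0_7 = 464, px1_7 = 316, py1_7 = 504, center_x_8 = 164, center_y_8 = 128, radius_8 = 20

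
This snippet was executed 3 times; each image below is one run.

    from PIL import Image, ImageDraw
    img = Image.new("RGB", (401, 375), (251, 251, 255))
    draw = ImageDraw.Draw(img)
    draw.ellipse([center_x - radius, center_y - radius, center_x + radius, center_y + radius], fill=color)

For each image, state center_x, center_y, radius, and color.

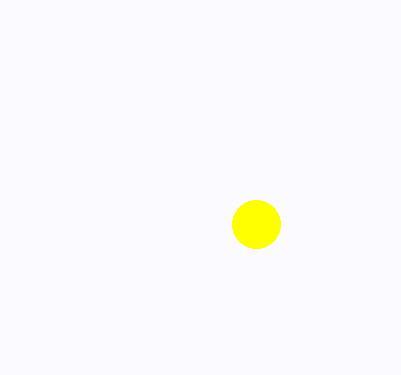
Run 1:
center_x = 256; center_y = 224; radius = 24; color = 'yellow'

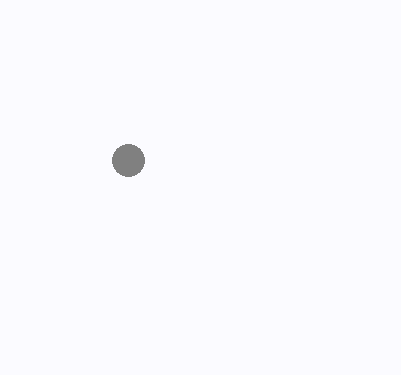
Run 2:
center_x = 128
center_y = 160
radius = 16
color = 'gray'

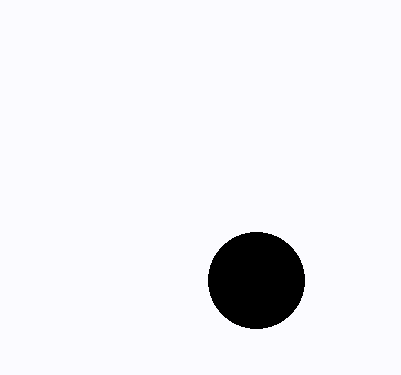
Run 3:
center_x = 256, center_y = 280, radius = 48, color = 'black'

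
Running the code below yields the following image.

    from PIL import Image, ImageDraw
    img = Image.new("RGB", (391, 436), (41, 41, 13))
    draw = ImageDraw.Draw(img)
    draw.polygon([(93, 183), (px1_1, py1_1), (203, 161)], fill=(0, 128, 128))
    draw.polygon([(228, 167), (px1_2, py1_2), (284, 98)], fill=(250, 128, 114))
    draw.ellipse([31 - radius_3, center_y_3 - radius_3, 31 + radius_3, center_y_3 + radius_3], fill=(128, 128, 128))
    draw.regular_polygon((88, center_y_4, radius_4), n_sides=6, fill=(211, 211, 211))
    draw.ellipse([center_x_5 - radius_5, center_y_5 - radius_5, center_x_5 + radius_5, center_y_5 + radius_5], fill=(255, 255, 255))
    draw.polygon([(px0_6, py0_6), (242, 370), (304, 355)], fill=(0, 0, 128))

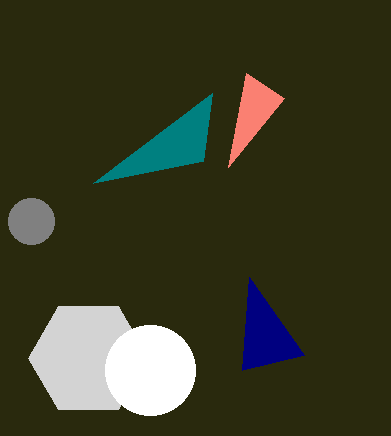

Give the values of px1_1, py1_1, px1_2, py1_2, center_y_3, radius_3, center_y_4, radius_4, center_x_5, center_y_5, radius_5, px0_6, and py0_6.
px1_1 = 212
py1_1 = 93
px1_2 = 246
py1_2 = 73
center_y_3 = 221
radius_3 = 23
center_y_4 = 358
radius_4 = 60
center_x_5 = 150
center_y_5 = 370
radius_5 = 45
px0_6 = 249
py0_6 = 277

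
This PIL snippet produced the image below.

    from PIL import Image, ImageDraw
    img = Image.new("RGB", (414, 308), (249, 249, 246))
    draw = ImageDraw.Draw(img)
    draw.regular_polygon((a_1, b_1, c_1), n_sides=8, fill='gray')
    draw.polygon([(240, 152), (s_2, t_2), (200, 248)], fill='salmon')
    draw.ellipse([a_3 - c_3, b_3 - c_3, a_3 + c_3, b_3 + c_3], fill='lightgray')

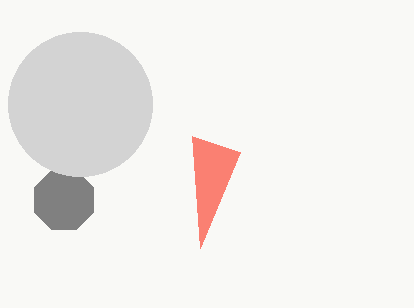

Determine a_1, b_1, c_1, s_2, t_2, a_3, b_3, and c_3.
a_1 = 64
b_1 = 200
c_1 = 32
s_2 = 192
t_2 = 136
a_3 = 80
b_3 = 104
c_3 = 72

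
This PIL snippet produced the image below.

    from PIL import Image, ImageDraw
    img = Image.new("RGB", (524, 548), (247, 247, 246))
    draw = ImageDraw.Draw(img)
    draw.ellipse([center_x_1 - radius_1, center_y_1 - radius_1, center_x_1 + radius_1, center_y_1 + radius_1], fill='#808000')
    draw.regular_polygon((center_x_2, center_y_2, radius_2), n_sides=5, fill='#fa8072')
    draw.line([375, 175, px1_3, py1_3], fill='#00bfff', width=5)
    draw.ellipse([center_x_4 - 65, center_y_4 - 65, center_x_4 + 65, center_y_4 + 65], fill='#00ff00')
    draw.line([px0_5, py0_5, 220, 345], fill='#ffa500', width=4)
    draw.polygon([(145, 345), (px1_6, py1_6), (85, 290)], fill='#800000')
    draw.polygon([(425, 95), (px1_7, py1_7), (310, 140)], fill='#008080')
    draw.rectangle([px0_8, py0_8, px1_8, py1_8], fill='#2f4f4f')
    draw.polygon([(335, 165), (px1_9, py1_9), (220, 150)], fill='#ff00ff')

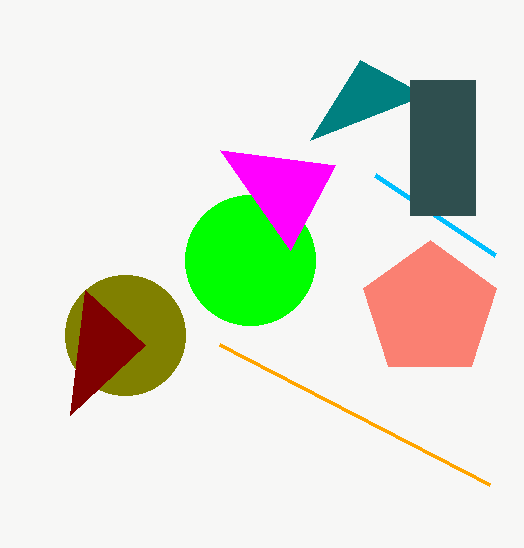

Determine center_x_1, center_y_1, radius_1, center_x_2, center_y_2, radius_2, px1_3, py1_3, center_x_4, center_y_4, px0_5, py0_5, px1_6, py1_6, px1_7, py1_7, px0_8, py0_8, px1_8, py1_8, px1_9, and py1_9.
center_x_1 = 125, center_y_1 = 335, radius_1 = 60, center_x_2 = 430, center_y_2 = 310, radius_2 = 70, px1_3 = 495, py1_3 = 255, center_x_4 = 250, center_y_4 = 260, px0_5 = 490, py0_5 = 485, px1_6 = 70, py1_6 = 415, px1_7 = 360, py1_7 = 60, px0_8 = 410, py0_8 = 80, px1_8 = 475, py1_8 = 215, px1_9 = 290, py1_9 = 250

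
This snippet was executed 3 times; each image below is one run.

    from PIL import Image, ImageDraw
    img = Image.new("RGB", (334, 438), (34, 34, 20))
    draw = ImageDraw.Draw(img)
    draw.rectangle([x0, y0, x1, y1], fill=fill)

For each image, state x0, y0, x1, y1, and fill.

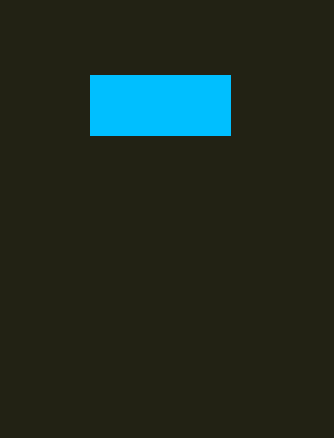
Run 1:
x0 = 90, y0 = 75, x1 = 230, y1 = 135, fill = 'deepskyblue'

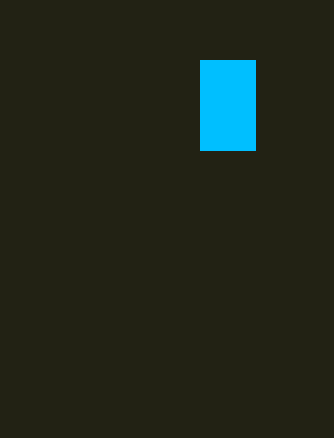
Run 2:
x0 = 200; y0 = 60; x1 = 255; y1 = 150; fill = 'deepskyblue'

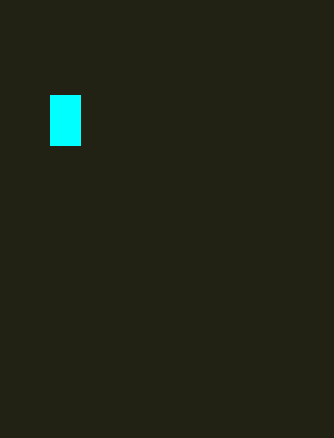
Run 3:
x0 = 50; y0 = 95; x1 = 80; y1 = 145; fill = 'cyan'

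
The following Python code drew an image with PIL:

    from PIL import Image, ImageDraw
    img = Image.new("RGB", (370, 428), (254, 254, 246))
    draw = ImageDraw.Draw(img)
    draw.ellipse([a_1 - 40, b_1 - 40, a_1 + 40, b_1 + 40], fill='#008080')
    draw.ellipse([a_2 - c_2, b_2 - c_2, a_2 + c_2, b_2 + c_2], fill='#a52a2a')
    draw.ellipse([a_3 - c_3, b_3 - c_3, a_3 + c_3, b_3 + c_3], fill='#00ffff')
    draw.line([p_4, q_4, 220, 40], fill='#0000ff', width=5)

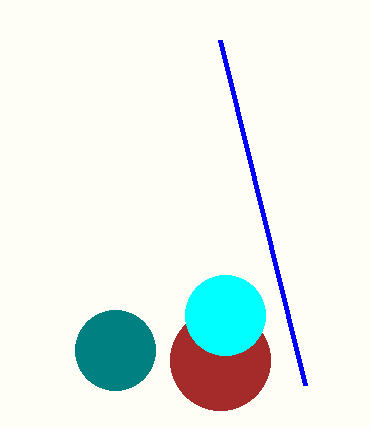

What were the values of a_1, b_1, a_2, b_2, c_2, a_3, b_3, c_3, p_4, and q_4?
a_1 = 115; b_1 = 350; a_2 = 220; b_2 = 360; c_2 = 50; a_3 = 225; b_3 = 315; c_3 = 40; p_4 = 305; q_4 = 385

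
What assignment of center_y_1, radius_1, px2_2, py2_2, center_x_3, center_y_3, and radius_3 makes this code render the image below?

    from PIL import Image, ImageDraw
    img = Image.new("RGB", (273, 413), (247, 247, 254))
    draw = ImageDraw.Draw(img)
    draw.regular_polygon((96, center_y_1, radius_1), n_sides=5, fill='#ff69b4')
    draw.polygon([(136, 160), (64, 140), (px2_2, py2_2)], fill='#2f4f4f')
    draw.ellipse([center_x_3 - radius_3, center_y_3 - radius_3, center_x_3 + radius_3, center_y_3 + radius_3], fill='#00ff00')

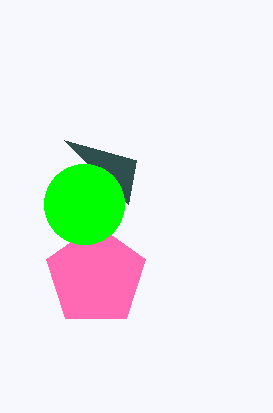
center_y_1 = 276, radius_1 = 52, px2_2 = 128, py2_2 = 204, center_x_3 = 84, center_y_3 = 204, radius_3 = 40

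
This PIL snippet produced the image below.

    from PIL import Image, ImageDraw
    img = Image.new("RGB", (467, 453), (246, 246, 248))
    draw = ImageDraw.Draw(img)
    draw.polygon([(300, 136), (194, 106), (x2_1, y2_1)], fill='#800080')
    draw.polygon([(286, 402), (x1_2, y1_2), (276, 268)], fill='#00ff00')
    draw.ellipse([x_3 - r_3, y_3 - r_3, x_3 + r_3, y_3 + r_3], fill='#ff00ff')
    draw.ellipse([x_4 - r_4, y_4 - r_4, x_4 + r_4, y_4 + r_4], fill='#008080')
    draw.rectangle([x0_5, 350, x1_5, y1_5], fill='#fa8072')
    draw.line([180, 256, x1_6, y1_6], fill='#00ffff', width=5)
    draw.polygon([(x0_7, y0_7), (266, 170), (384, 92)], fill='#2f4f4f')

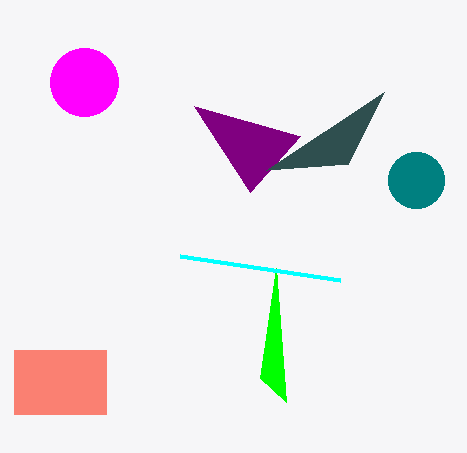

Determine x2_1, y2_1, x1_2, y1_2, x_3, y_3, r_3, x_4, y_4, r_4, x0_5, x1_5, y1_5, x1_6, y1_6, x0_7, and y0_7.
x2_1 = 250; y2_1 = 192; x1_2 = 260; y1_2 = 378; x_3 = 84; y_3 = 82; r_3 = 34; x_4 = 416; y_4 = 180; r_4 = 28; x0_5 = 14; x1_5 = 106; y1_5 = 414; x1_6 = 340; y1_6 = 280; x0_7 = 348; y0_7 = 164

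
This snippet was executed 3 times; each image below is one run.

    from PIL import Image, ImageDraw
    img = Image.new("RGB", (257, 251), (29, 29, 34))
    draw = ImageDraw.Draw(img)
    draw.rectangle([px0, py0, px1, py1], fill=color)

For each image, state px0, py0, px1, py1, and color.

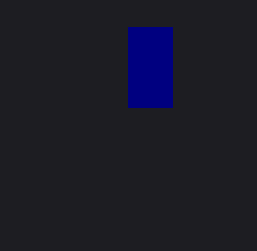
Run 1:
px0 = 128, py0 = 27, px1 = 172, py1 = 107, color = 'navy'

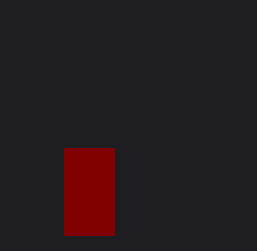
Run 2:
px0 = 64; py0 = 148; px1 = 114; py1 = 235; color = 'maroon'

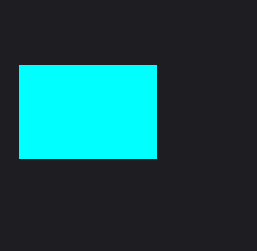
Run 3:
px0 = 19
py0 = 65
px1 = 156
py1 = 158
color = 'cyan'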